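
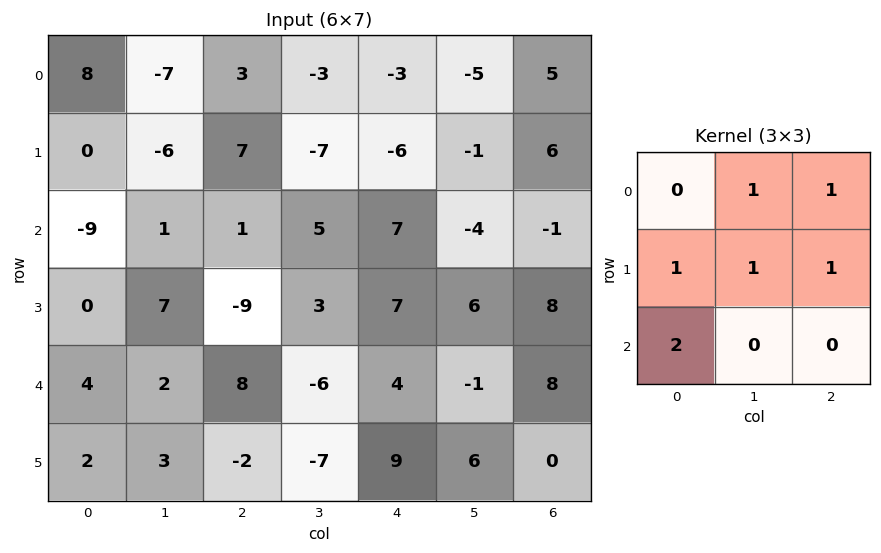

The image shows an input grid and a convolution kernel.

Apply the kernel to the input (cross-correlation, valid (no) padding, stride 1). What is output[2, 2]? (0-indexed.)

29

The receptive field on the input at this output position is [1 5 7 / -9 3 7 / 8 -6 4]. Elementwise product with the kernel and sum: 5·1 + 7·1 + -9·1 + 3·1 + 7·1 + 8·2.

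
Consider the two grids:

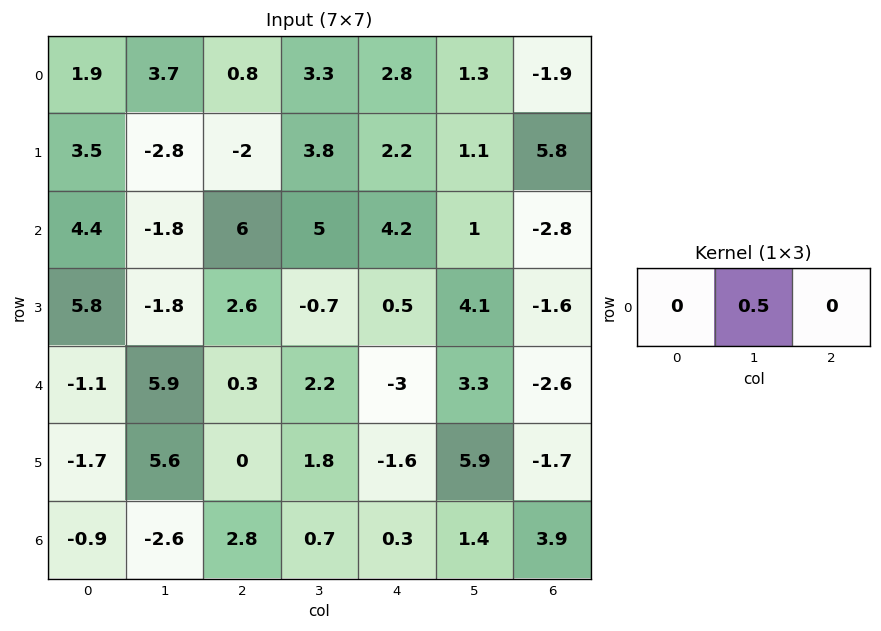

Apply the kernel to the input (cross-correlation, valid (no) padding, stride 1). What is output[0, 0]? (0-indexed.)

The receptive field on the input at this output position is [1.9 3.7 0.8]. Elementwise product with the kernel and sum: 3.7·0.5.

1.85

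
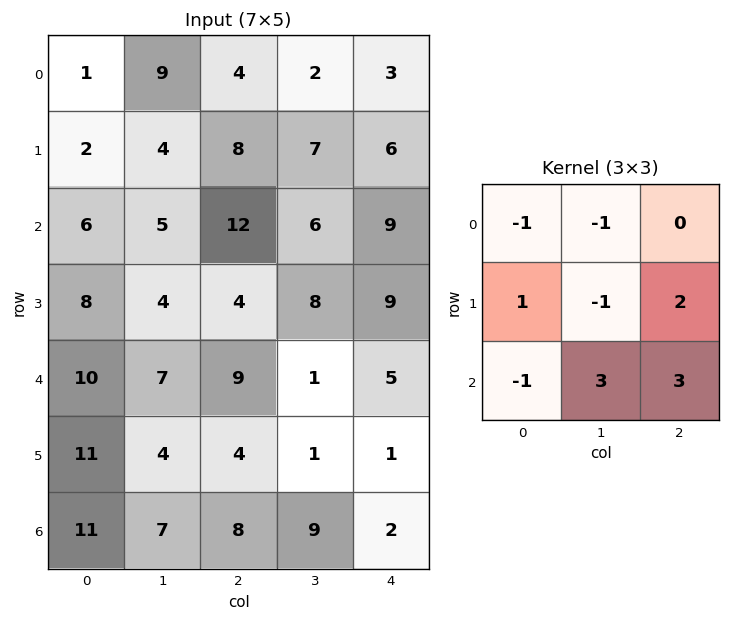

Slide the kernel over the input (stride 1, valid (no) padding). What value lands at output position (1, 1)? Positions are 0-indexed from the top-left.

The receptive field on the input at this output position is [4 8 7 / 5 12 6 / 4 4 8]. Elementwise product with the kernel and sum: 4·-1 + 8·-1 + 5·1 + 12·-1 + 6·2 + 4·-1 + 4·3 + 8·3.

25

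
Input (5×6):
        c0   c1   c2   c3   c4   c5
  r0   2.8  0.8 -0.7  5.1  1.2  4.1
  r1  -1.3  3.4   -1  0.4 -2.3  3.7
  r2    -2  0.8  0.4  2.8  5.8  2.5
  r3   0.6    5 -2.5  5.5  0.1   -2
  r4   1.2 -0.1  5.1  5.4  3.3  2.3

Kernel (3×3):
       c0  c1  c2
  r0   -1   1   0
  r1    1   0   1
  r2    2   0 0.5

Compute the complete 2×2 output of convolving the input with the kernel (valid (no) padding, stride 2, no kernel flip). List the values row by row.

Output[0,0]: The receptive field on the input at this output position is [2.8 0.8 -0.7 / -1.3 3.4 -1 / -2 0.8 0.4]. Elementwise product with the kernel and sum: 2.8·-1 + 0.8·1 + -1.3·1 + -1·1 + -2·2 + 0.4·0.5.

-8.1 6.2
5.85 11.85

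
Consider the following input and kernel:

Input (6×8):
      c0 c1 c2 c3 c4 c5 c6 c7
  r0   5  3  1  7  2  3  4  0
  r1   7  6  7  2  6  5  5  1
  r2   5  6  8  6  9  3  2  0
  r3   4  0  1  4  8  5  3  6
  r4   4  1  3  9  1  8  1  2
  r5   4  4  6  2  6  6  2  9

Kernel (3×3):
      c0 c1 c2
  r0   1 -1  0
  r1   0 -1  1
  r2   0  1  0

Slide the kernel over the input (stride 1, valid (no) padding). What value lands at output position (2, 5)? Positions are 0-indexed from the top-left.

5

The receptive field on the input at this output position is [3 2 0 / 5 3 6 / 8 1 2]. Elementwise product with the kernel and sum: 3·1 + 2·-1 + 3·-1 + 6·1 + 1·1.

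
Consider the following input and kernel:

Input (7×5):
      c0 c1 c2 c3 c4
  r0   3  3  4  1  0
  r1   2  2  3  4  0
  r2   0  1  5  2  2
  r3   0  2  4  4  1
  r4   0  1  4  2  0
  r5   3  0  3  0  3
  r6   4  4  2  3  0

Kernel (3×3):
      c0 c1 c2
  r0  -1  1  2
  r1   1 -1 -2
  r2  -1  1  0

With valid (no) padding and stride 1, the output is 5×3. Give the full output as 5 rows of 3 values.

Output[0,0]: The receptive field on the input at this output position is [3 3 4 / 2 2 3 / 0 1 5]. Elementwise product with the kernel and sum: 3·-1 + 3·1 + 4·2 + 2·1 + 2·-1 + 3·-2 + 0·-1 + 1·1.

3 -2 -7
-3 3 0
2 1 -3
-2 6 1
6 2 -4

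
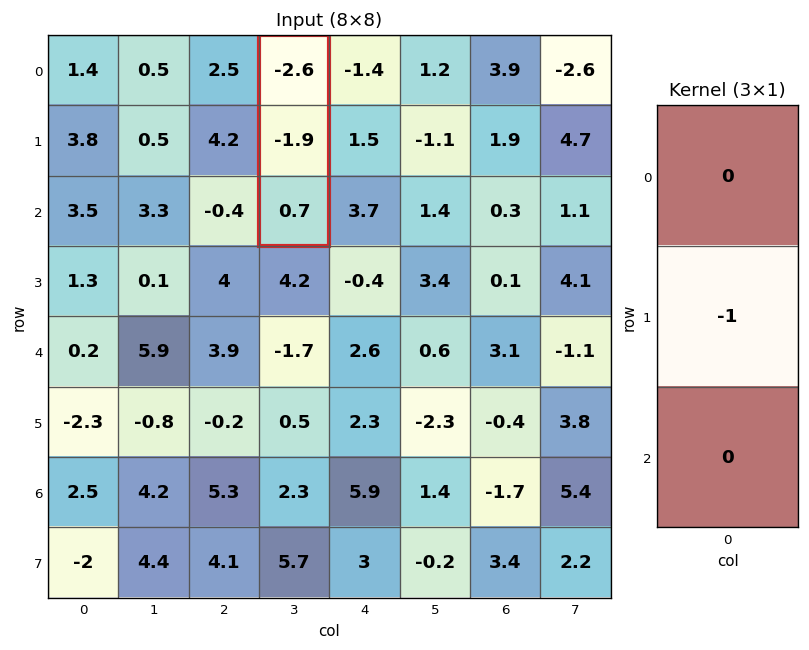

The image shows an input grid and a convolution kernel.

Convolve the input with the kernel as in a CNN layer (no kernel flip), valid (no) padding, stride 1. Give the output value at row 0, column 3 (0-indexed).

1.9

The receptive field on the input at this output position is [-2.6 / -1.9 / 0.7]. Elementwise product with the kernel and sum: -1.9·-1.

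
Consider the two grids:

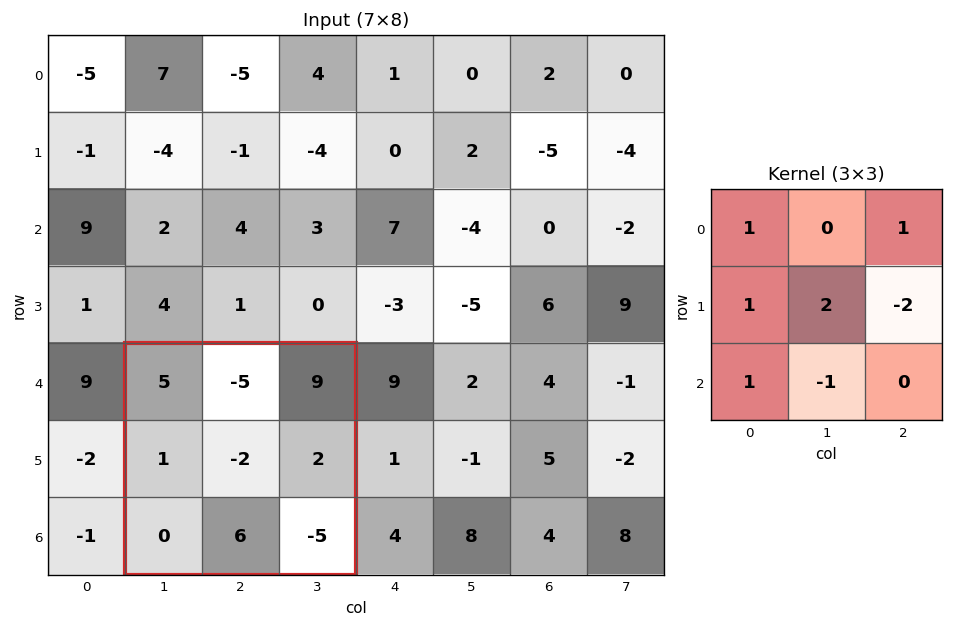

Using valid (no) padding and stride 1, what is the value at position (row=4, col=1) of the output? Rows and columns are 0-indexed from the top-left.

1

The receptive field on the input at this output position is [5 -5 9 / 1 -2 2 / 0 6 -5]. Elementwise product with the kernel and sum: 5·1 + 9·1 + 1·1 + -2·2 + 2·-2 + 0·1 + 6·-1.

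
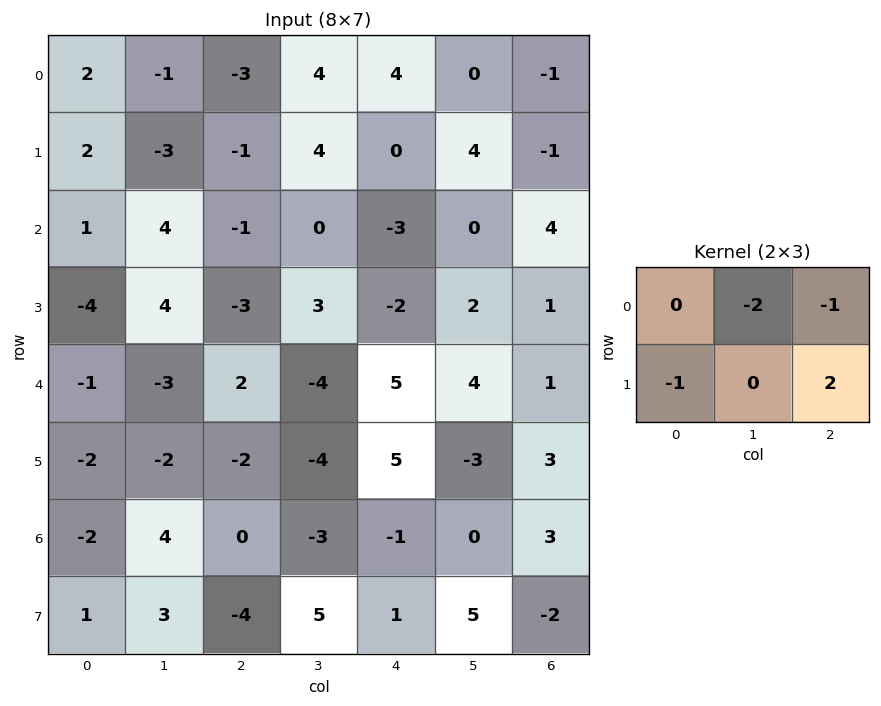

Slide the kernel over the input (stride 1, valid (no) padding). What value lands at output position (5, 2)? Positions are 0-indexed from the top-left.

1

The receptive field on the input at this output position is [-2 -4 5 / 0 -3 -1]. Elementwise product with the kernel and sum: -4·-2 + 5·-1 + 0·-1 + -1·2.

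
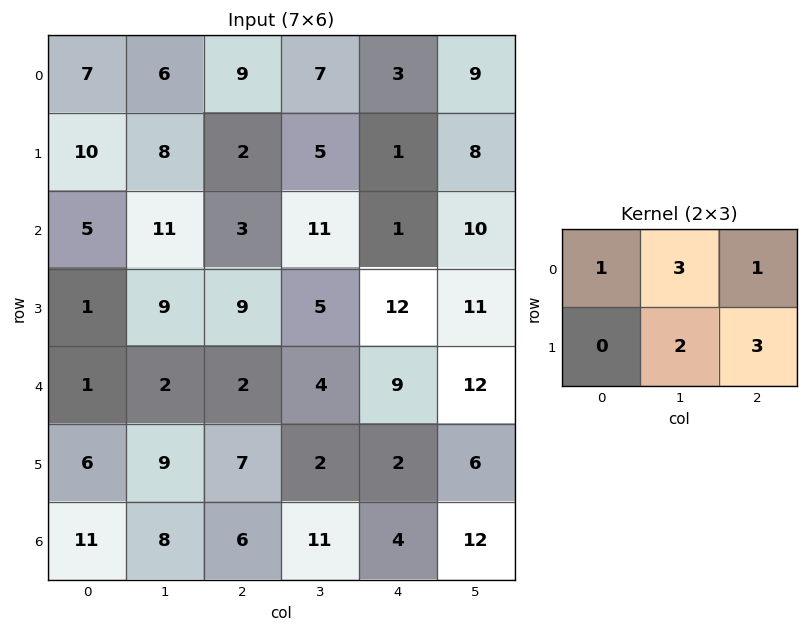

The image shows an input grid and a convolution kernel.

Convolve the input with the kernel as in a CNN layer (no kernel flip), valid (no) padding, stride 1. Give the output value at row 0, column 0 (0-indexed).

56

The receptive field on the input at this output position is [7 6 9 / 10 8 2]. Elementwise product with the kernel and sum: 7·1 + 6·3 + 9·1 + 8·2 + 2·3.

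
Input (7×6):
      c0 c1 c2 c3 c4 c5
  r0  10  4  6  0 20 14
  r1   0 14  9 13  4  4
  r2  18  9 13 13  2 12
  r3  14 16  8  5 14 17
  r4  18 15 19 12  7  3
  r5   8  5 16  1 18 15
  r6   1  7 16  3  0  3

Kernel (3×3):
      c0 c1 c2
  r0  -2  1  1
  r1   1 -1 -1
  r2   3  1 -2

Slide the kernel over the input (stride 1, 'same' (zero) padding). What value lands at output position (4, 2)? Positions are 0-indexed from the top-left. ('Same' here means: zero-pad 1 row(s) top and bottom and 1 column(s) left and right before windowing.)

-6

The receptive field on the zero-padded input at this output position is [16 8 5 / 15 19 12 / 5 16 1]. Elementwise product with the kernel and sum: 16·-2 + 8·1 + 5·1 + 15·1 + 19·-1 + 12·-1 + 5·3 + 16·1 + 1·-2.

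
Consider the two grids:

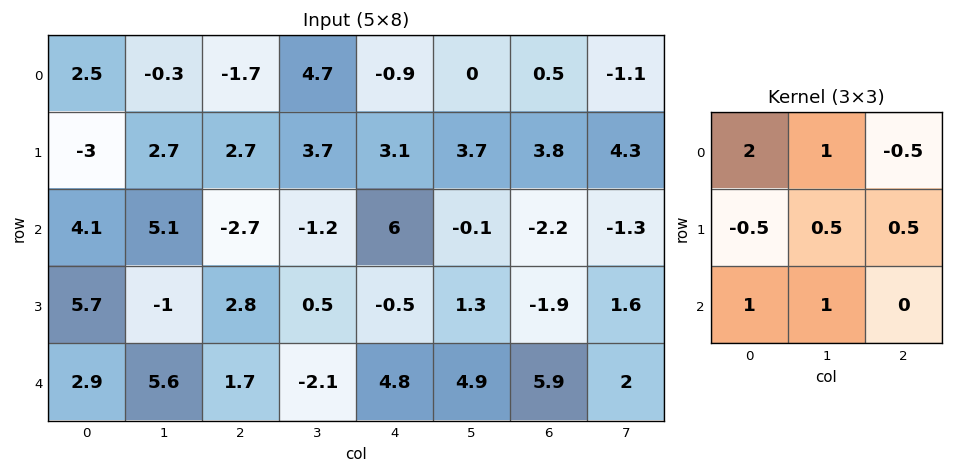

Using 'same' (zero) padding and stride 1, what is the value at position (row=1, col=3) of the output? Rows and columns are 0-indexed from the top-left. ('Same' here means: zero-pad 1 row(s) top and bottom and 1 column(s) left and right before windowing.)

The receptive field on the zero-padded input at this output position is [-1.7 4.7 -0.9 / 2.7 3.7 3.1 / -2.7 -1.2 6]. Elementwise product with the kernel and sum: -1.7·2 + 4.7·1 + -0.9·-0.5 + 2.7·-0.5 + 3.7·0.5 + 3.1·0.5 + -2.7·1 + -1.2·1.

-0.1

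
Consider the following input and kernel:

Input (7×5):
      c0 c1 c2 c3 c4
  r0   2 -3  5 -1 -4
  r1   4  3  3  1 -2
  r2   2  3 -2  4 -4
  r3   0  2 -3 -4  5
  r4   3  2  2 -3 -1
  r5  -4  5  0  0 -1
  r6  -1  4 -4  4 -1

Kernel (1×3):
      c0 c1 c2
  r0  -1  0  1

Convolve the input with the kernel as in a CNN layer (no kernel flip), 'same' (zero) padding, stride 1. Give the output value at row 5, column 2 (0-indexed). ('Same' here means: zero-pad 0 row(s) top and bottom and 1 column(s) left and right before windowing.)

-5

The receptive field on the zero-padded input at this output position is [5 0 0]. Elementwise product with the kernel and sum: 5·-1 + 0·1.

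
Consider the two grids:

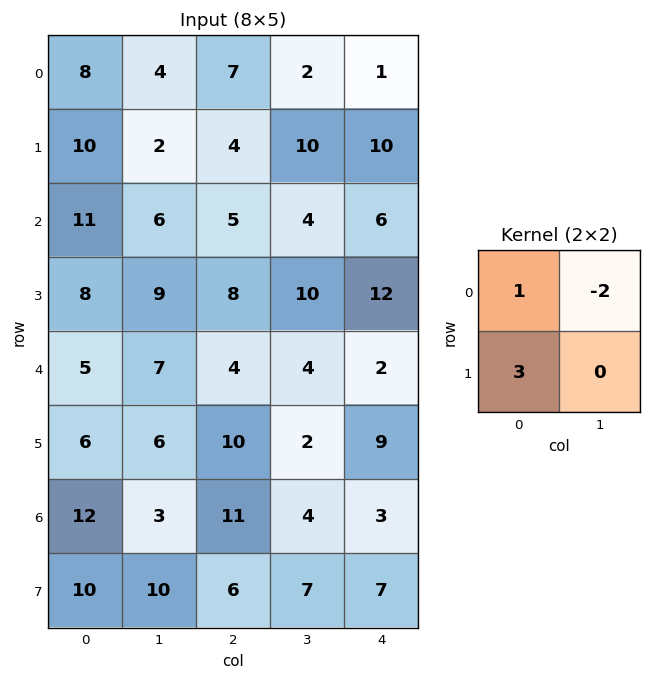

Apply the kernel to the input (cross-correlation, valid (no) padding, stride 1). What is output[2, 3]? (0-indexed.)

22

The receptive field on the input at this output position is [4 6 / 10 12]. Elementwise product with the kernel and sum: 4·1 + 6·-2 + 10·3.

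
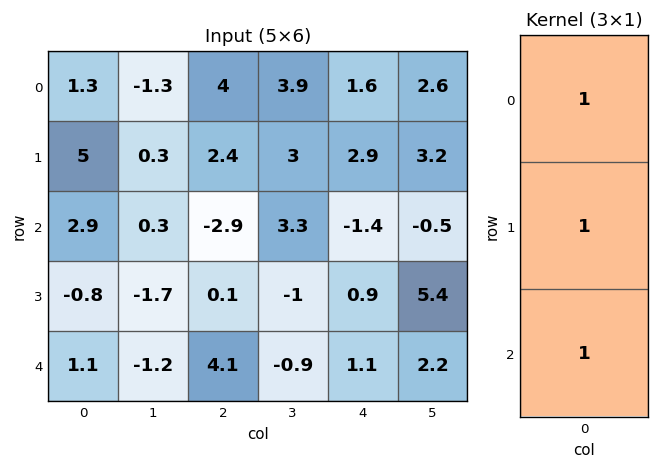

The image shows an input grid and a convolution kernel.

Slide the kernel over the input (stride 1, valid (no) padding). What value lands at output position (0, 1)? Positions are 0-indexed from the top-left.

The receptive field on the input at this output position is [-1.3 / 0.3 / 0.3]. Elementwise product with the kernel and sum: -1.3·1 + 0.3·1 + 0.3·1.

-0.7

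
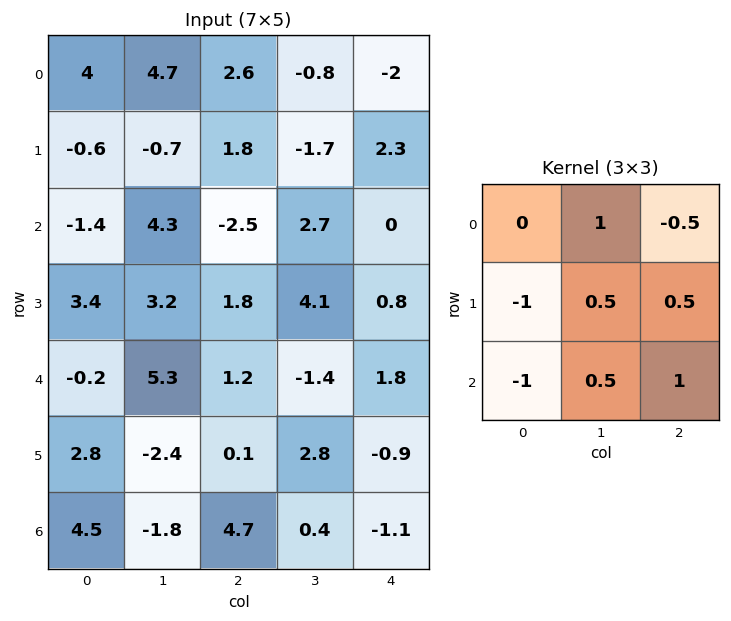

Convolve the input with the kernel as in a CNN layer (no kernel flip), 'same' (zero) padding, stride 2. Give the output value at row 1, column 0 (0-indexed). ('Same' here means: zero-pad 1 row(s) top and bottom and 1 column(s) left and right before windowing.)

6.1

The receptive field on the zero-padded input at this output position is [0 -0.6 -0.7 / 0 -1.4 4.3 / 0 3.4 3.2]. Elementwise product with the kernel and sum: -0.6·1 + -0.7·-0.5 + 0·-1 + -1.4·0.5 + 4.3·0.5 + 0·-1 + 3.4·0.5 + 3.2·1.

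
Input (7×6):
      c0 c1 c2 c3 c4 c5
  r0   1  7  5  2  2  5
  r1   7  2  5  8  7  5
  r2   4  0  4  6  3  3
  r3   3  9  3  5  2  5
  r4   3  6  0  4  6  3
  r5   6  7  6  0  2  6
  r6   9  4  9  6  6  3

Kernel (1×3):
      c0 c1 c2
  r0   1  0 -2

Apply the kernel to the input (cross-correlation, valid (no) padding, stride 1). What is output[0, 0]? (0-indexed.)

-9

The receptive field on the input at this output position is [1 7 5]. Elementwise product with the kernel and sum: 1·1 + 5·-2.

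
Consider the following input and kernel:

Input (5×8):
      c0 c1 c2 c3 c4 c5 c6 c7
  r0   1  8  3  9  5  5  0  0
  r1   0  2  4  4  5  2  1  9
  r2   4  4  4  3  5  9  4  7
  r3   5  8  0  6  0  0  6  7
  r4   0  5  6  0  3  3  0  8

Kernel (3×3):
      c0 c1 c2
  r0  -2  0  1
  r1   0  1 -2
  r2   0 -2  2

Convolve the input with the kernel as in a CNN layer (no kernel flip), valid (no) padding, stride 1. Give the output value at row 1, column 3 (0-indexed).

-19

The receptive field on the input at this output position is [4 5 2 / 3 5 9 / 6 0 0]. Elementwise product with the kernel and sum: 4·-2 + 2·1 + 5·1 + 9·-2 + 0·-2 + 0·2.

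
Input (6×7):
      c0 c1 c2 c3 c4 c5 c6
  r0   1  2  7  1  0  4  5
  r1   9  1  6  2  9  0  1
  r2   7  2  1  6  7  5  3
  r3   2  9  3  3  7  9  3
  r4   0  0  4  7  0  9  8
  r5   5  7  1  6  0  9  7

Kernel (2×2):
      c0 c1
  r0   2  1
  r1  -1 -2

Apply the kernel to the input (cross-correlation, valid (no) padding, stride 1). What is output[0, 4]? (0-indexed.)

The receptive field on the input at this output position is [0 4 / 9 0]. Elementwise product with the kernel and sum: 0·2 + 4·1 + 9·-1 + 0·-2.

-5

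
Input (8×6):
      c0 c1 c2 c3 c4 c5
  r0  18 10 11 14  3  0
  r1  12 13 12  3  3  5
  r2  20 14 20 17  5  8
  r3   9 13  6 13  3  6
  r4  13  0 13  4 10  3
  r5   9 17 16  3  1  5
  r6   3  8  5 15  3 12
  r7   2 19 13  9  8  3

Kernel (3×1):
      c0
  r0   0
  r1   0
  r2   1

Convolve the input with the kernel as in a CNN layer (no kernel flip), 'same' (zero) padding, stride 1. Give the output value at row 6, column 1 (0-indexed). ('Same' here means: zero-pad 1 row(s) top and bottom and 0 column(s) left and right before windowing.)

The receptive field on the zero-padded input at this output position is [17 / 8 / 19]. Elementwise product with the kernel and sum: 19·1.

19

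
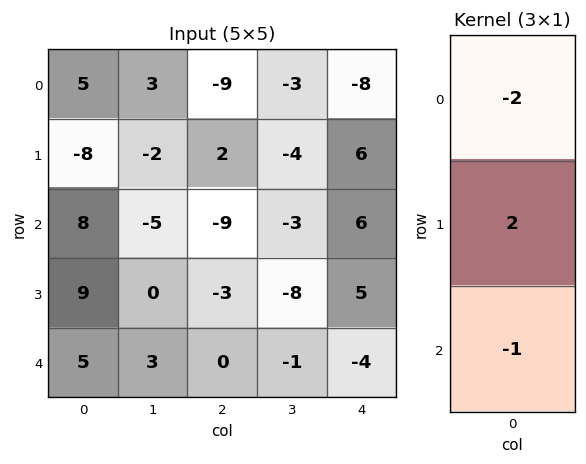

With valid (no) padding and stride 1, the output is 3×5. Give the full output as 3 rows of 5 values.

-34 -5 31 1 22
23 -6 -19 10 -5
-3 7 12 -9 2

Output[0,0]: The receptive field on the input at this output position is [5 / -8 / 8]. Elementwise product with the kernel and sum: 5·-2 + -8·2 + 8·-1.
Output[0,1]: The receptive field on the input at this output position is [3 / -2 / -5]. Elementwise product with the kernel and sum: 3·-2 + -2·2 + -5·-1.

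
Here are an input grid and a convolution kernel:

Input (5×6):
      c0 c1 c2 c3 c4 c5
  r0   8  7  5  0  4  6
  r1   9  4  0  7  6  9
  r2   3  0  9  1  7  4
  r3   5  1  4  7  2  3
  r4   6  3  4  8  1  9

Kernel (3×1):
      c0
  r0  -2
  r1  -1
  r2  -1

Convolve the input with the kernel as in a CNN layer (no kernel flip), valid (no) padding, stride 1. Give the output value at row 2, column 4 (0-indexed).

-17

The receptive field on the input at this output position is [7 / 2 / 1]. Elementwise product with the kernel and sum: 7·-2 + 2·-1 + 1·-1.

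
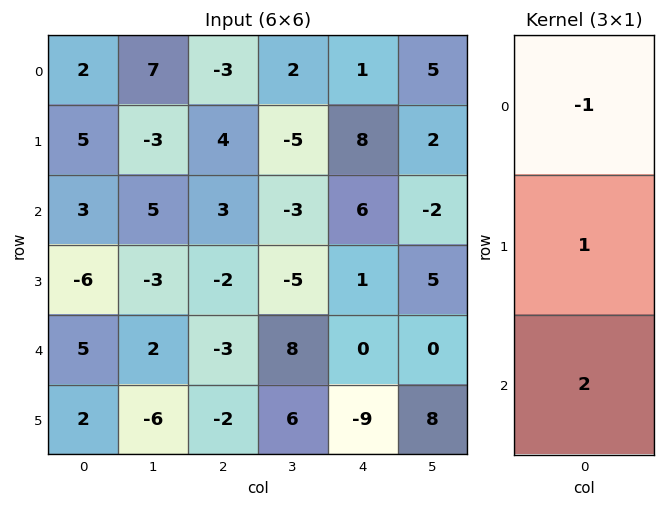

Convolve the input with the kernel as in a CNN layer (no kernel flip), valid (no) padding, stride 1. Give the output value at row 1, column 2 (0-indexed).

-5

The receptive field on the input at this output position is [4 / 3 / -2]. Elementwise product with the kernel and sum: 4·-1 + 3·1 + -2·2.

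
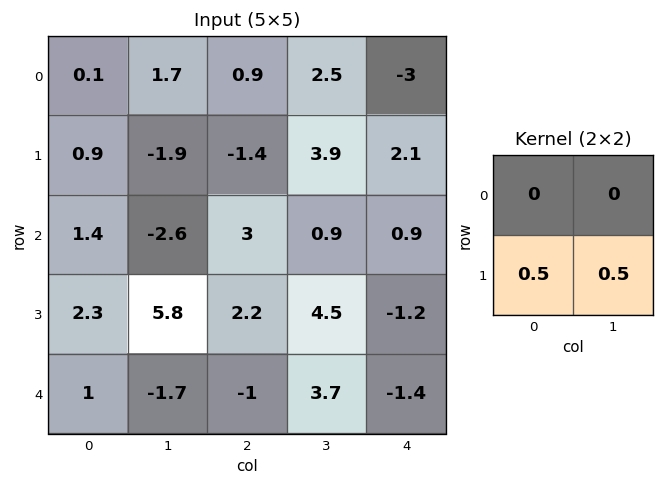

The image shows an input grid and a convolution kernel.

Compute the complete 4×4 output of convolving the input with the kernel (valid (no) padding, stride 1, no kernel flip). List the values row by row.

-0.5 -1.65 1.25 3
-0.6 0.2 1.95 0.9
4.05 4 3.35 1.65
-0.35 -1.35 1.35 1.15

Output[0,0]: The receptive field on the input at this output position is [0.1 1.7 / 0.9 -1.9]. Elementwise product with the kernel and sum: 0.9·0.5 + -1.9·0.5.
Output[0,1]: The receptive field on the input at this output position is [1.7 0.9 / -1.9 -1.4]. Elementwise product with the kernel and sum: -1.9·0.5 + -1.4·0.5.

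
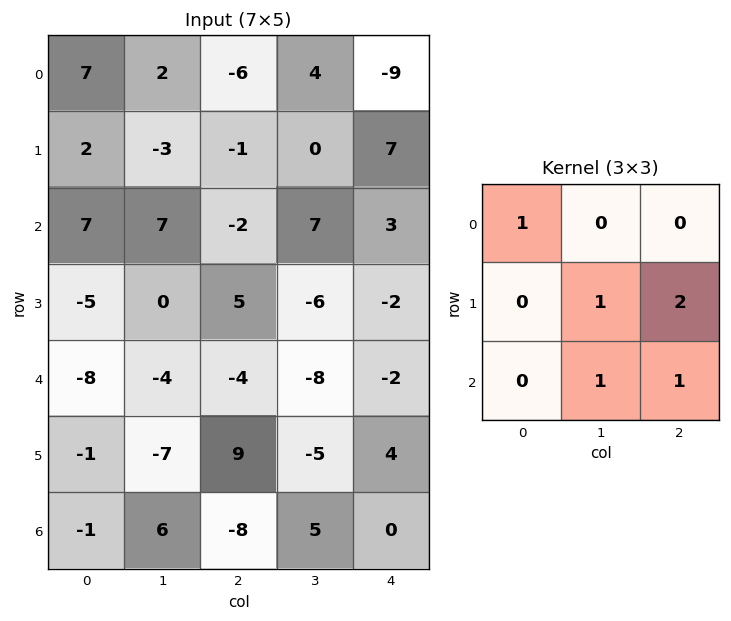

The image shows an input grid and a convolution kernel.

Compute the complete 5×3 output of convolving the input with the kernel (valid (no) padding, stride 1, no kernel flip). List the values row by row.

Output[0,0]: The receptive field on the input at this output position is [7 2 -6 / 2 -3 -1 / 7 7 -2]. Elementwise product with the kernel and sum: 7·1 + -3·1 + -1·2 + 7·1 + -2·1.
Output[0,1]: The receptive field on the input at this output position is [2 -6 4 / -3 -1 0 / 7 -2 7]. Elementwise product with the kernel and sum: 2·1 + -1·1 + 0·2 + -2·1 + 7·1.

7 6 18
10 8 4
9 -12 -22
-15 -16 -8
1 -8 4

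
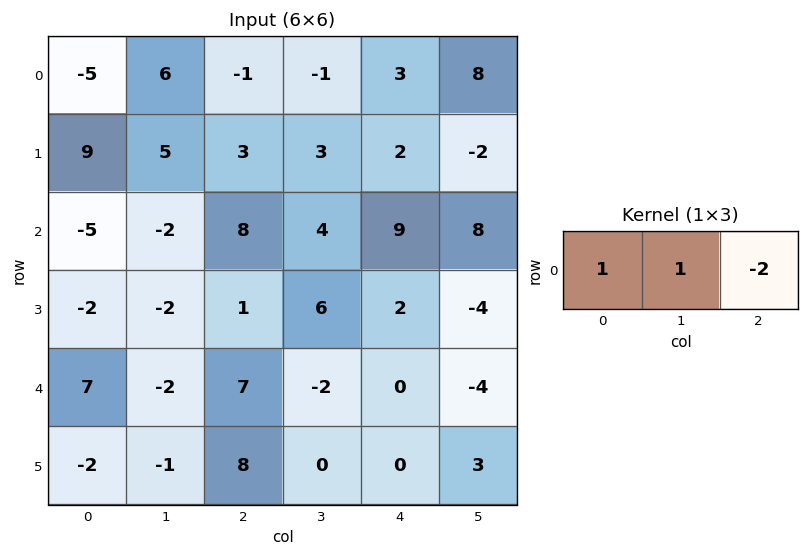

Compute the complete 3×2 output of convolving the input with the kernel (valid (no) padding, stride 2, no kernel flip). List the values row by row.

3 -8
-23 -6
-9 5

Output[0,0]: The receptive field on the input at this output position is [-5 6 -1]. Elementwise product with the kernel and sum: -5·1 + 6·1 + -1·-2.
Output[0,1]: The receptive field on the input at this output position is [-1 -1 3]. Elementwise product with the kernel and sum: -1·1 + -1·1 + 3·-2.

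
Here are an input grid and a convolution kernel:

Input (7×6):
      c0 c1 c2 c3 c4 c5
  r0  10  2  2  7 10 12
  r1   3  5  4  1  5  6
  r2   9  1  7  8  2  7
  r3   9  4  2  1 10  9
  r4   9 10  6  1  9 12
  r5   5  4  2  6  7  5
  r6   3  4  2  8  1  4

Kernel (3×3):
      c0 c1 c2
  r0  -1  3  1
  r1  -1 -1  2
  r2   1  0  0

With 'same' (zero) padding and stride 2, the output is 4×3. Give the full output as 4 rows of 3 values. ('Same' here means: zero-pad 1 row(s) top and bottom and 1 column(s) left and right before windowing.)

Output[0,0]: The receptive field on the zero-padded input at this output position is [0 0 0 / 0 10 2 / 0 3 5]. Elementwise product with the kernel and sum: 0·-1 + 0·3 + 0·1 + 0·-1 + 10·-1 + 2·2 + 0·1.
Output[0,1]: The receptive field on the zero-padded input at this output position is [0 0 0 / 2 2 7 / 5 4 1]. Elementwise product with the kernel and sum: 0·-1 + 0·3 + 0·1 + 2·-1 + 2·-1 + 7·2 + 5·1.

-6 15 8
7 20 25
42 -7 58
24 18 19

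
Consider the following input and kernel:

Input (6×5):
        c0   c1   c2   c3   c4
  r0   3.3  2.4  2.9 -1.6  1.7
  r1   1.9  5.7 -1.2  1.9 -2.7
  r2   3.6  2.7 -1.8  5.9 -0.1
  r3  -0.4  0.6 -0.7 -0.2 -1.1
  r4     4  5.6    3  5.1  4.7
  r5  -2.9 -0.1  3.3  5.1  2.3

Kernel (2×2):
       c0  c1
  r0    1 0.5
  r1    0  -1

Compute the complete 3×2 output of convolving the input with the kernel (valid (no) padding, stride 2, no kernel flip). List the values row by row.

Output[0,0]: The receptive field on the input at this output position is [3.3 2.4 / 1.9 5.7]. Elementwise product with the kernel and sum: 3.3·1 + 2.4·0.5 + 5.7·-1.

-1.2 0.2
4.35 1.35
6.9 0.45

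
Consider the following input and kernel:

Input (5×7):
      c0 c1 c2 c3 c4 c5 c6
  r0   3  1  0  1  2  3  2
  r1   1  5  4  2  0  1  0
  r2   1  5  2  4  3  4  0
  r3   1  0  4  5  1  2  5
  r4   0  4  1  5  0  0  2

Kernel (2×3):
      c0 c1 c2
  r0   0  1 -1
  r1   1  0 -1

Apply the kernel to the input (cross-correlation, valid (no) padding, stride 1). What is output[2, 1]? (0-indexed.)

The receptive field on the input at this output position is [5 2 4 / 0 4 5]. Elementwise product with the kernel and sum: 2·1 + 4·-1 + 0·1 + 5·-1.

-7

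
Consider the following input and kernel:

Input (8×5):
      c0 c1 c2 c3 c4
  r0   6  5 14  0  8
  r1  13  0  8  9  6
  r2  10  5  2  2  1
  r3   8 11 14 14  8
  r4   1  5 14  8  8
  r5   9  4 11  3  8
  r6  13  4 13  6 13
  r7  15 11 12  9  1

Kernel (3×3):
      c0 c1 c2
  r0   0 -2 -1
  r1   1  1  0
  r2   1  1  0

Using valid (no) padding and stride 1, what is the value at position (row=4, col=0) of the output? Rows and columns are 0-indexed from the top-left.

The receptive field on the input at this output position is [1 5 14 / 9 4 11 / 13 4 13]. Elementwise product with the kernel and sum: 5·-2 + 14·-1 + 9·1 + 4·1 + 13·1 + 4·1.

6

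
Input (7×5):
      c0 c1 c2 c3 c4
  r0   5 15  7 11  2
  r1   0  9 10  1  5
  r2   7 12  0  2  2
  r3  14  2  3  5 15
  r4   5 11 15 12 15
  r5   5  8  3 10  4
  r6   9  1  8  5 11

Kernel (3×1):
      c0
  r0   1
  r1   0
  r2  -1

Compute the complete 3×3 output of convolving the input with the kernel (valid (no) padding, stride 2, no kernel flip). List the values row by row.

Output[0,0]: The receptive field on the input at this output position is [5 / 0 / 7]. Elementwise product with the kernel and sum: 5·1 + 7·-1.

-2 7 0
2 -15 -13
-4 7 4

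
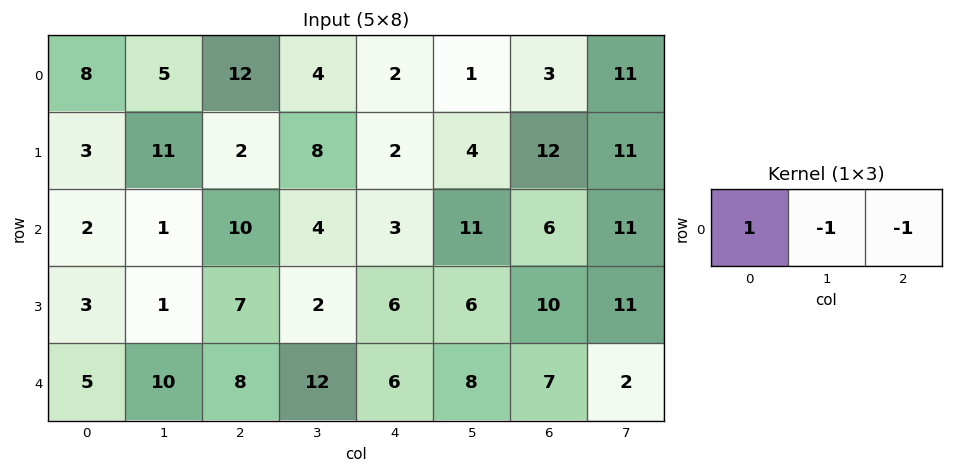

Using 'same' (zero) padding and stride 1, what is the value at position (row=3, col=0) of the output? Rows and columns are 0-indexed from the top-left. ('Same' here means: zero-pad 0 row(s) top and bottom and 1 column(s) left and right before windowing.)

The receptive field on the zero-padded input at this output position is [0 3 1]. Elementwise product with the kernel and sum: 0·1 + 3·-1 + 1·-1.

-4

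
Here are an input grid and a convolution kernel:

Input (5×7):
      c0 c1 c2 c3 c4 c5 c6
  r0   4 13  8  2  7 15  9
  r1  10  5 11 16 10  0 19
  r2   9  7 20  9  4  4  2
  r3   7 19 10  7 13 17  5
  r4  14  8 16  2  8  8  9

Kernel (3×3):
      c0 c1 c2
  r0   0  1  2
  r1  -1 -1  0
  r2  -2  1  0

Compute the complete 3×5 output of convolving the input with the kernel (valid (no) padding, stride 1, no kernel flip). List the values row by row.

3 2 -42 -3 19
16 -12 -6 -4 21
1 9 -30 -4 -30

Output[0,0]: The receptive field on the input at this output position is [4 13 8 / 10 5 11 / 9 7 20]. Elementwise product with the kernel and sum: 13·1 + 8·2 + 10·-1 + 5·-1 + 9·-2 + 7·1.
Output[0,1]: The receptive field on the input at this output position is [13 8 2 / 5 11 16 / 7 20 9]. Elementwise product with the kernel and sum: 8·1 + 2·2 + 5·-1 + 11·-1 + 7·-2 + 20·1.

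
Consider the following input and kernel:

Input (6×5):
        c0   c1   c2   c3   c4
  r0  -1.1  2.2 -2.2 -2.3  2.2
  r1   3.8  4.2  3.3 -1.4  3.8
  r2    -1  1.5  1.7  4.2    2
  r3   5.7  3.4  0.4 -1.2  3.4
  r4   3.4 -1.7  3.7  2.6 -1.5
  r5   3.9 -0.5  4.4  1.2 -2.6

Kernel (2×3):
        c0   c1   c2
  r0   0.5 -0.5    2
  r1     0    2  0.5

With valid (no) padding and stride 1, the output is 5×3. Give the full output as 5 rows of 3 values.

4 3.5 3.55
10.25 3.15 19.35
9.15 8.5 2.05
0.4 7.8 12.05
11.15 11.9 -1.35

Output[0,0]: The receptive field on the input at this output position is [-1.1 2.2 -2.2 / 3.8 4.2 3.3]. Elementwise product with the kernel and sum: -1.1·0.5 + 2.2·-0.5 + -2.2·2 + 4.2·2 + 3.3·0.5.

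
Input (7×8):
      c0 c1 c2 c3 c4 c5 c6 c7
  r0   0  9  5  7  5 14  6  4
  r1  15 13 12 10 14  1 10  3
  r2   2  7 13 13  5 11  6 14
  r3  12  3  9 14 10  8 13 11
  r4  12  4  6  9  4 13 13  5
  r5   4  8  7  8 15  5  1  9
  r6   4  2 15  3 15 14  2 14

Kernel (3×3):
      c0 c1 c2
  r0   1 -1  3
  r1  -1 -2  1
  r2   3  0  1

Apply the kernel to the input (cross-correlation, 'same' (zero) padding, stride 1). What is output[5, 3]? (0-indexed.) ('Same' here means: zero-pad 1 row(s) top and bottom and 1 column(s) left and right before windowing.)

The receptive field on the zero-padded input at this output position is [6 9 4 / 7 8 15 / 15 3 15]. Elementwise product with the kernel and sum: 6·1 + 9·-1 + 4·3 + 7·-1 + 8·-2 + 15·1 + 15·3 + 15·1.

61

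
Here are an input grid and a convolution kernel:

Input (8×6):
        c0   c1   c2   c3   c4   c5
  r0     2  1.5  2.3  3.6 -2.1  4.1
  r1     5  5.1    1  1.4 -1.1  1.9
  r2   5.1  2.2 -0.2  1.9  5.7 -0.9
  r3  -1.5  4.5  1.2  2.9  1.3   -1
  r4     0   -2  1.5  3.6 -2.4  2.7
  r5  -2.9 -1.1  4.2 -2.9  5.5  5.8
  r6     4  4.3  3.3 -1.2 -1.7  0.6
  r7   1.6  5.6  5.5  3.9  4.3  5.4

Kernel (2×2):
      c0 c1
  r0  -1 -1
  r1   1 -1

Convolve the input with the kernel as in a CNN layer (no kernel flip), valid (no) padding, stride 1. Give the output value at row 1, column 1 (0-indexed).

The receptive field on the input at this output position is [5.1 1 / 2.2 -0.2]. Elementwise product with the kernel and sum: 5.1·-1 + 1·-1 + 2.2·1 + -0.2·-1.

-3.7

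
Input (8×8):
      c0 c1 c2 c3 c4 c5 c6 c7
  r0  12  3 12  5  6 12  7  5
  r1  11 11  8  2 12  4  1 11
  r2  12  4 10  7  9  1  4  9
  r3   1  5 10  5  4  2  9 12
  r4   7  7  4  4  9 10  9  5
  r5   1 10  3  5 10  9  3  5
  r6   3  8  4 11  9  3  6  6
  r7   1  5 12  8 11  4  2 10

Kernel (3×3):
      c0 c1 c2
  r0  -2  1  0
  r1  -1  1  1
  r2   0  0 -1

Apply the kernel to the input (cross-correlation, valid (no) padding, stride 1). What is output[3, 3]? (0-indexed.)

0

The receptive field on the input at this output position is [5 4 2 / 4 9 10 / 5 10 9]. Elementwise product with the kernel and sum: 5·-2 + 4·1 + 4·-1 + 9·1 + 10·1 + 9·-1.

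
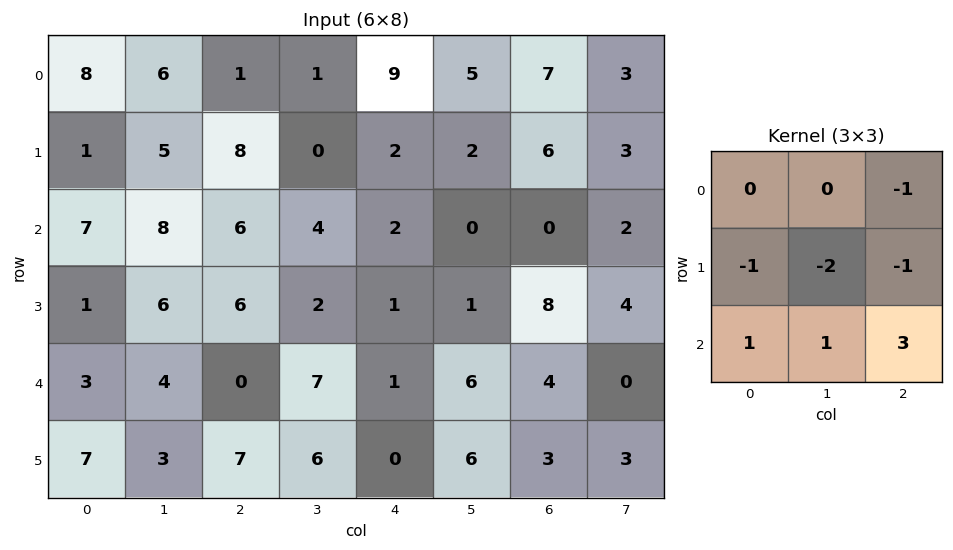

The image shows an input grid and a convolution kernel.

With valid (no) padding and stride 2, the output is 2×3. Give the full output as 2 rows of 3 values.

13 -3 -17
-18 -3 8

Output[0,0]: The receptive field on the input at this output position is [8 6 1 / 1 5 8 / 7 8 6]. Elementwise product with the kernel and sum: 1·-1 + 1·-1 + 5·-2 + 8·-1 + 7·1 + 8·1 + 6·3.
Output[0,1]: The receptive field on the input at this output position is [1 1 9 / 8 0 2 / 6 4 2]. Elementwise product with the kernel and sum: 9·-1 + 8·-1 + 0·-2 + 2·-1 + 6·1 + 4·1 + 2·3.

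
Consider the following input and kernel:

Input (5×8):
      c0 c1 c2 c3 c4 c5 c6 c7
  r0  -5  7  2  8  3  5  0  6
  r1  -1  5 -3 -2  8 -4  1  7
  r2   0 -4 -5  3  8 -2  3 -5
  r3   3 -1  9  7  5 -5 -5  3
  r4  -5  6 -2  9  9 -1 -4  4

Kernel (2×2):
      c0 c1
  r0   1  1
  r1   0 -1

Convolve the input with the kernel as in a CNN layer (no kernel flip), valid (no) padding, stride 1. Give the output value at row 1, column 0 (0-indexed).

8

The receptive field on the input at this output position is [-1 5 / 0 -4]. Elementwise product with the kernel and sum: -1·1 + 5·1 + -4·-1.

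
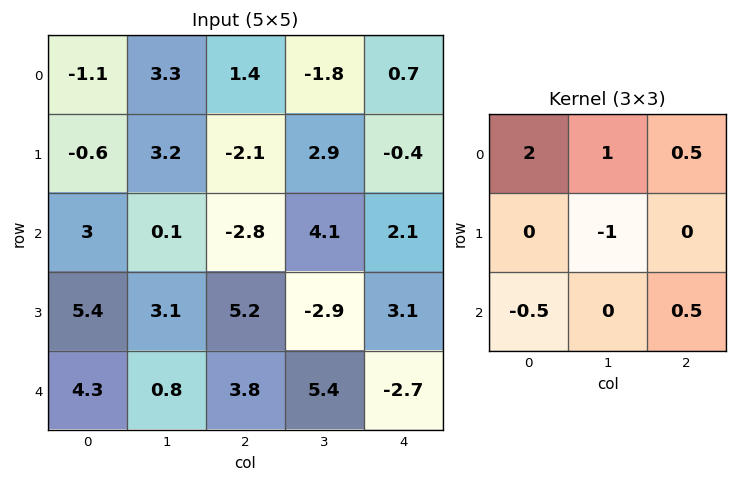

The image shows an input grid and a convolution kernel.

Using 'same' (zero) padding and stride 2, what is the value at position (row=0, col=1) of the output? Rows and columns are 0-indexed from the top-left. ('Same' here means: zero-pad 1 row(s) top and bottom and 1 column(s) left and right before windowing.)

The receptive field on the zero-padded input at this output position is [0 0 0 / 3.3 1.4 -1.8 / 3.2 -2.1 2.9]. Elementwise product with the kernel and sum: 0·2 + 0·1 + 0·0.5 + 1.4·-1 + 3.2·-0.5 + 2.9·0.5.

-1.55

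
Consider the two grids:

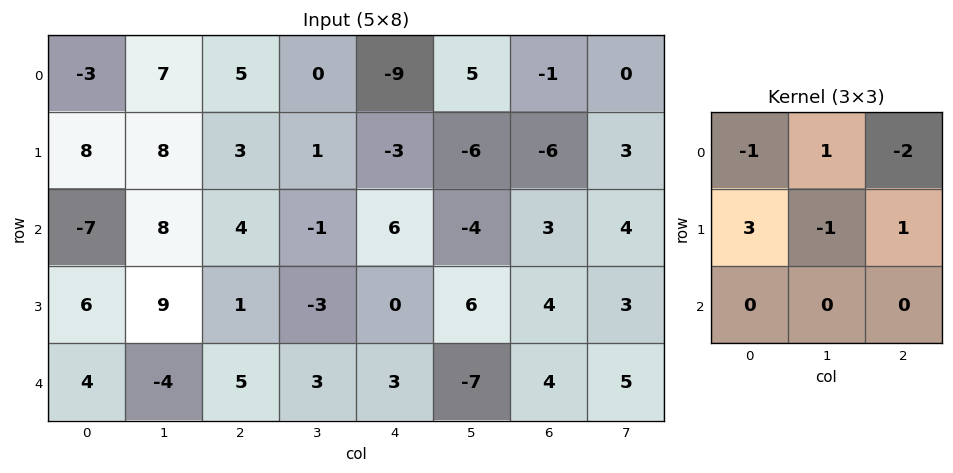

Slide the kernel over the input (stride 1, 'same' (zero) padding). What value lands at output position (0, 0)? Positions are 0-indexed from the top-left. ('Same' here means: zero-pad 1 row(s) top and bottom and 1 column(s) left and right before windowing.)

10

The receptive field on the zero-padded input at this output position is [0 0 0 / 0 -3 7 / 0 8 8]. Elementwise product with the kernel and sum: 0·-1 + 0·1 + 0·-2 + 0·3 + -3·-1 + 7·1.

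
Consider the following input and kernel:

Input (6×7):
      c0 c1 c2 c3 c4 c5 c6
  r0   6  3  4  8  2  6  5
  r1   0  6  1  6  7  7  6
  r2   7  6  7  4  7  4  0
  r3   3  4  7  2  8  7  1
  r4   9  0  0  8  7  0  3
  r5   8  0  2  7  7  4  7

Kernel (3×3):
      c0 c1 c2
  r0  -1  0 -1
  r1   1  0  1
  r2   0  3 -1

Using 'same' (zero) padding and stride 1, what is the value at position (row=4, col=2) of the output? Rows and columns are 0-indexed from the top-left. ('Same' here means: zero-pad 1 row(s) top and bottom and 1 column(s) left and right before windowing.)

1

The receptive field on the zero-padded input at this output position is [4 7 2 / 0 0 8 / 0 2 7]. Elementwise product with the kernel and sum: 4·-1 + 2·-1 + 0·1 + 8·1 + 2·3 + 7·-1.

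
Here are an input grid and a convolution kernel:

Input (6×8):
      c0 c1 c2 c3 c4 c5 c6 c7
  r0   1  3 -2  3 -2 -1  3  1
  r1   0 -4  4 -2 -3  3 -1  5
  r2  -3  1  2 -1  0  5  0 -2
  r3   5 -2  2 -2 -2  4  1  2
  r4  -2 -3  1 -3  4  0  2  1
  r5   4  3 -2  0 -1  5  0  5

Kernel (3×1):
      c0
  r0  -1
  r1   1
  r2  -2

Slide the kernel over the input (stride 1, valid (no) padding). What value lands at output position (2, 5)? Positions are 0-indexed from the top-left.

The receptive field on the input at this output position is [5 / 4 / 0]. Elementwise product with the kernel and sum: 5·-1 + 4·1 + 0·-2.

-1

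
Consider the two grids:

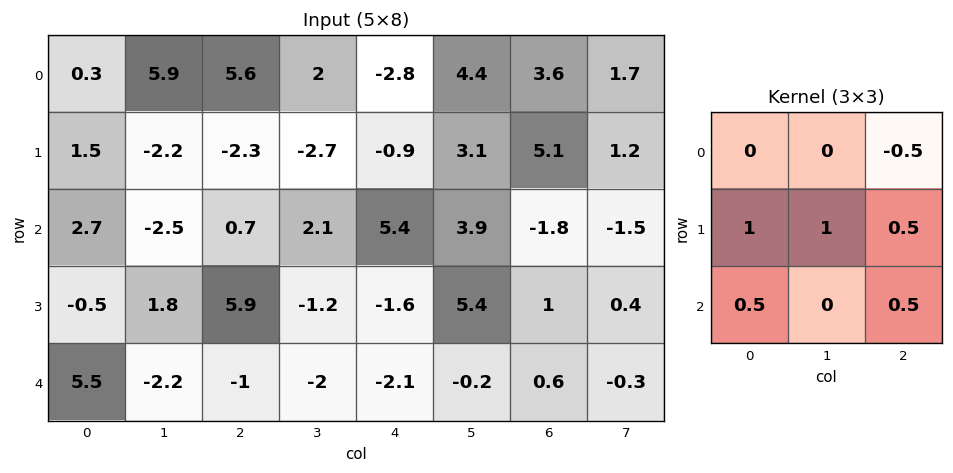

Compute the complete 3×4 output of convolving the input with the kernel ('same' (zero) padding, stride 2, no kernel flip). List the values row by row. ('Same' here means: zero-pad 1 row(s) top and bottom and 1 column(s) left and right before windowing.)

2.15 10.05 1.6 11
3.45 0.9 10 3.65
3.5 -3.6 -6.9 0.05

Output[0,0]: The receptive field on the zero-padded input at this output position is [0 0 0 / 0 0.3 5.9 / 0 1.5 -2.2]. Elementwise product with the kernel and sum: 0·-0.5 + 0·1 + 0.3·1 + 5.9·0.5 + 0·0.5 + -2.2·0.5.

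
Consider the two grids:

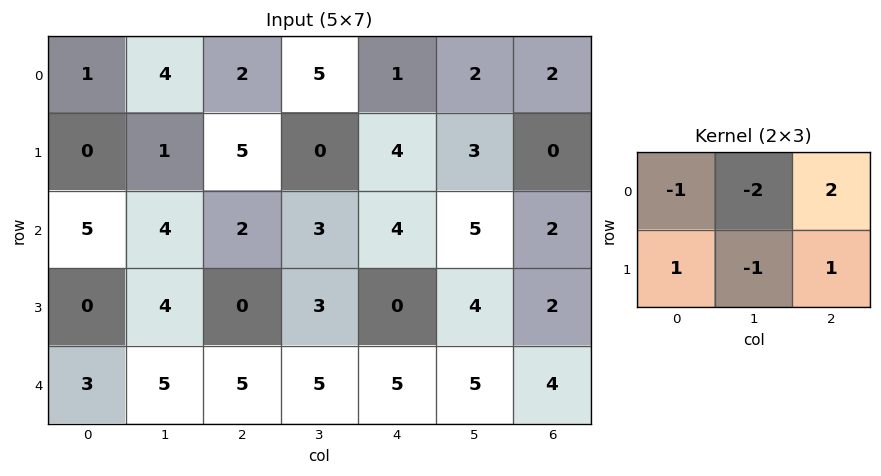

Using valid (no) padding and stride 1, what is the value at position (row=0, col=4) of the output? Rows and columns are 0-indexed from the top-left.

The receptive field on the input at this output position is [1 2 2 / 4 3 0]. Elementwise product with the kernel and sum: 1·-1 + 2·-2 + 2·2 + 4·1 + 3·-1 + 0·1.

0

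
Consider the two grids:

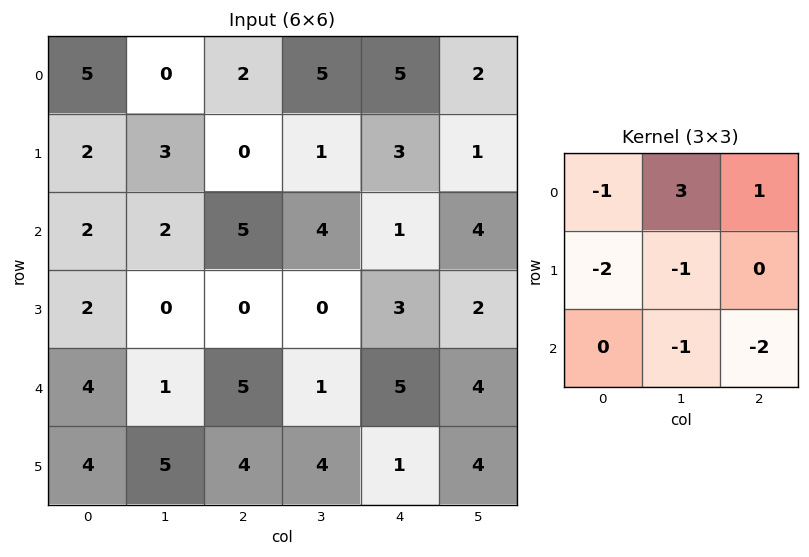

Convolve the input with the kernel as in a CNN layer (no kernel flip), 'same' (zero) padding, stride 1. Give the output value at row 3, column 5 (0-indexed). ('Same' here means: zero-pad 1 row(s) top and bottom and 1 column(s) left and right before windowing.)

The receptive field on the zero-padded input at this output position is [1 4 0 / 3 2 0 / 5 4 0]. Elementwise product with the kernel and sum: 1·-1 + 4·3 + 0·1 + 3·-2 + 2·-1 + 4·-1 + 0·-2.

-1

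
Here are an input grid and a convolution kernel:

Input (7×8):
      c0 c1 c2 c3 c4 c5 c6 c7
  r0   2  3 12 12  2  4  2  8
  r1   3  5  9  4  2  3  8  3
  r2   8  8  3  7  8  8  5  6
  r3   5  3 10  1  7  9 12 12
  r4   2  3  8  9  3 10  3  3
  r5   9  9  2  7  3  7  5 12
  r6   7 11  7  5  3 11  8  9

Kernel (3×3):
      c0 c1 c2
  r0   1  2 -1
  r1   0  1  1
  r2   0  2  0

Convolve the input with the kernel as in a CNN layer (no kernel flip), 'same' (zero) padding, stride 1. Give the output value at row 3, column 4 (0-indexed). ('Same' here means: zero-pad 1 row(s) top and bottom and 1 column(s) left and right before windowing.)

The receptive field on the zero-padded input at this output position is [7 8 8 / 1 7 9 / 9 3 10]. Elementwise product with the kernel and sum: 7·1 + 8·2 + 8·-1 + 7·1 + 9·1 + 3·2.

37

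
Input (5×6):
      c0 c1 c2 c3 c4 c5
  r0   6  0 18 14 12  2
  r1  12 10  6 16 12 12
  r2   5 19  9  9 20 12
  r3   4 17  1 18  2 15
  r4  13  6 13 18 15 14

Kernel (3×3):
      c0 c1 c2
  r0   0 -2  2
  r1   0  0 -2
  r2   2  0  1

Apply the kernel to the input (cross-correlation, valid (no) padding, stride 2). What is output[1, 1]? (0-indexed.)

59

The receptive field on the input at this output position is [9 9 20 / 1 18 2 / 13 18 15]. Elementwise product with the kernel and sum: 9·-2 + 20·2 + 2·-2 + 13·2 + 15·1.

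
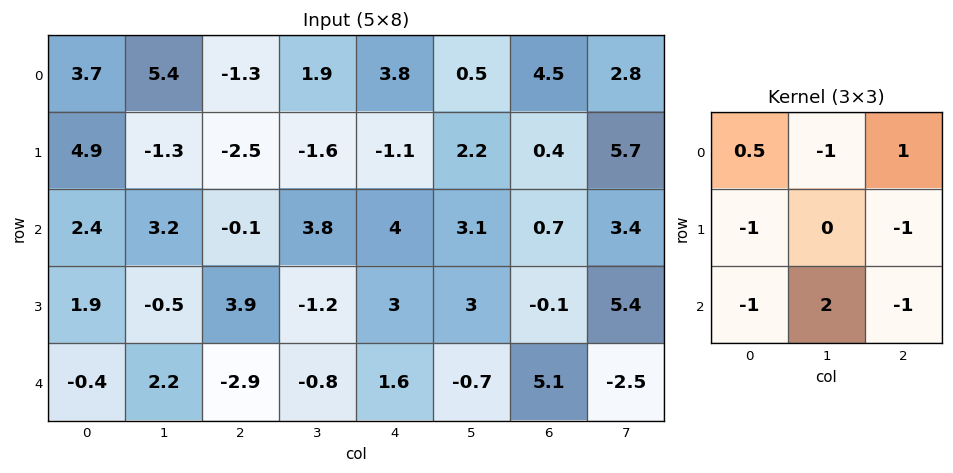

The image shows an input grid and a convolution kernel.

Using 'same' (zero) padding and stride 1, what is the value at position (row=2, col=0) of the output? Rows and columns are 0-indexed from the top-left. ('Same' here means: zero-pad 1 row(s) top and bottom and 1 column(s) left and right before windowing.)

The receptive field on the zero-padded input at this output position is [0 4.9 -1.3 / 0 2.4 3.2 / 0 1.9 -0.5]. Elementwise product with the kernel and sum: 0·0.5 + 4.9·-1 + -1.3·1 + 0·-1 + 3.2·-1 + 0·-1 + 1.9·2 + -0.5·-1.

-5.1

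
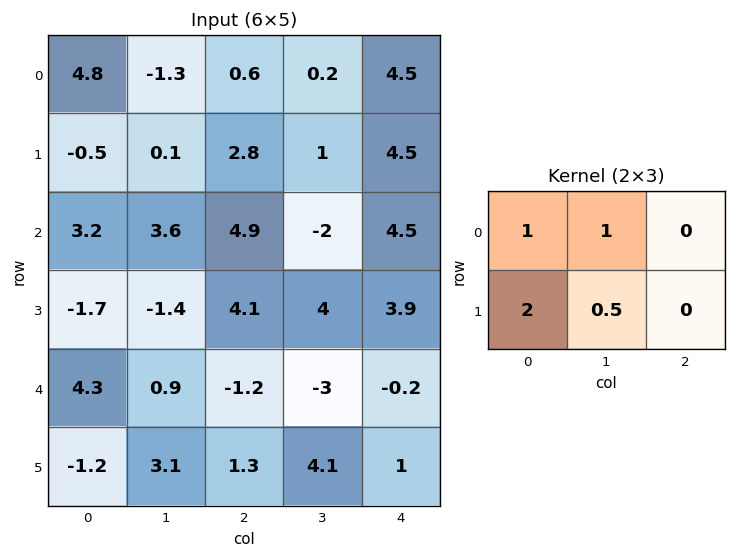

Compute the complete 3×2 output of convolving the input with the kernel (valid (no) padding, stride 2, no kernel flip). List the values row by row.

Output[0,0]: The receptive field on the input at this output position is [4.8 -1.3 0.6 / -0.5 0.1 2.8]. Elementwise product with the kernel and sum: 4.8·1 + -1.3·1 + -0.5·2 + 0.1·0.5.

2.55 6.9
2.7 13.1
4.35 0.45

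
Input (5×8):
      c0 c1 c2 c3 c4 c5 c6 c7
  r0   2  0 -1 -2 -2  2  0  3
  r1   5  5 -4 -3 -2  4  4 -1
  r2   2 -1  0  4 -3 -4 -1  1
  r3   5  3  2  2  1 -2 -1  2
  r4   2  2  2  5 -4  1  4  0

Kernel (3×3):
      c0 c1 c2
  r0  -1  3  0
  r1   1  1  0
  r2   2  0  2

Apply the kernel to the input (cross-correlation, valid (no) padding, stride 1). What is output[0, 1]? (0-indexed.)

The receptive field on the input at this output position is [0 -1 -2 / 5 -4 -3 / -1 0 4]. Elementwise product with the kernel and sum: 0·-1 + -1·3 + 5·1 + -4·1 + -1·2 + 4·2.

4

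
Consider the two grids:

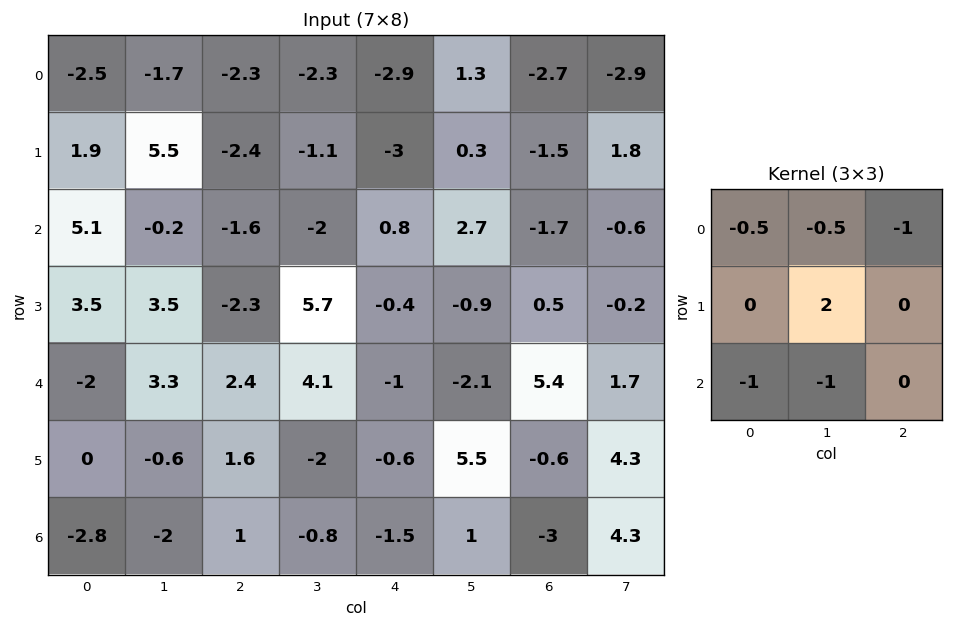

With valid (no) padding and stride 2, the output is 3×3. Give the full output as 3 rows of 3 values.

Output[0,0]: The receptive field on the input at this output position is [-2.5 -1.7 -2.3 / 1.9 5.5 -2.4 / 5.1 -0.2 -1.6]. Elementwise product with the kernel and sum: -2.5·-0.5 + -1.7·-0.5 + -2.3·-1 + 5.5·2 + 5.1·-1 + -0.2·-1.

10.5 6.6 0.6
4.85 5.9 1.25
0.55 -6.45 7.65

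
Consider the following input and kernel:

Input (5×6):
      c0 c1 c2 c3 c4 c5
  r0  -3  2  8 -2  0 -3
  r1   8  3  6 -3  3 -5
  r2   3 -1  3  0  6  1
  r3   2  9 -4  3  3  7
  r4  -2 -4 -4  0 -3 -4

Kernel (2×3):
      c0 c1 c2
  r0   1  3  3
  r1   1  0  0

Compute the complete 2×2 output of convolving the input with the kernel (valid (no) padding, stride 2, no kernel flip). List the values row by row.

Output[0,0]: The receptive field on the input at this output position is [-3 2 8 / 8 3 6]. Elementwise product with the kernel and sum: -3·1 + 2·3 + 8·3 + 8·1.

35 8
11 17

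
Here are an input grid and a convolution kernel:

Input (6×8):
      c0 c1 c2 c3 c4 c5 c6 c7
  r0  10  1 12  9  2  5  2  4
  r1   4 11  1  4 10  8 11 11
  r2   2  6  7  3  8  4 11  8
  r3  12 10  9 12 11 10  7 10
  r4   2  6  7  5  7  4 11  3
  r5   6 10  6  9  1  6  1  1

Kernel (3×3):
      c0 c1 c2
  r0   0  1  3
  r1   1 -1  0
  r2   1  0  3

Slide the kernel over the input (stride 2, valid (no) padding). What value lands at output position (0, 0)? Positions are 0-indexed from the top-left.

The receptive field on the input at this output position is [10 1 12 / 4 11 1 / 2 6 7]. Elementwise product with the kernel and sum: 1·1 + 12·3 + 4·1 + 11·-1 + 2·1 + 7·3.

53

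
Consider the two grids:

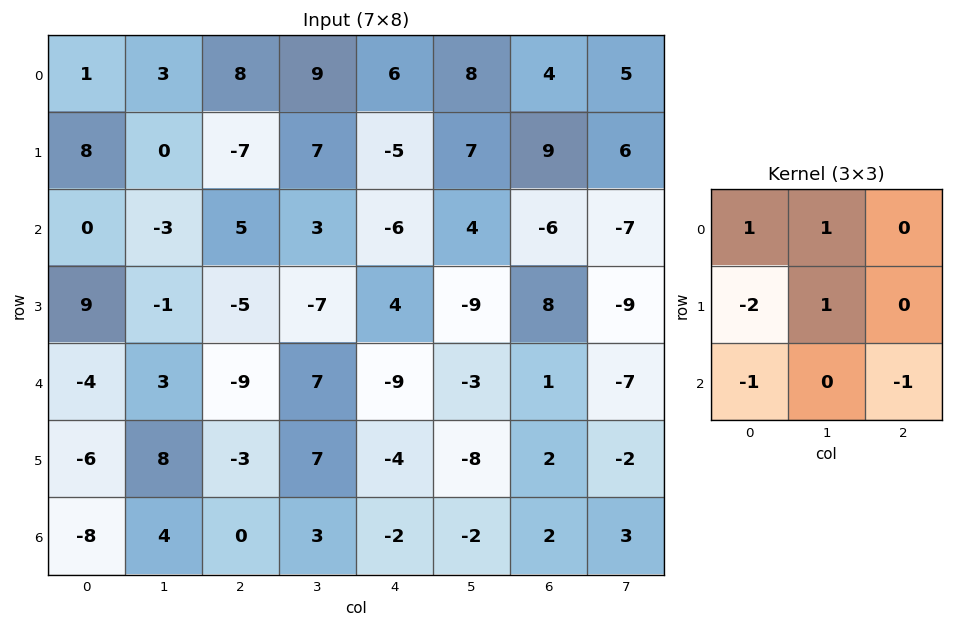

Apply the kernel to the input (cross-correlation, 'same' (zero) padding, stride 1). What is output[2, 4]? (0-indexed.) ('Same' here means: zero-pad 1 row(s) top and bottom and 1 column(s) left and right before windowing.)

6

The receptive field on the zero-padded input at this output position is [7 -5 7 / 3 -6 4 / -7 4 -9]. Elementwise product with the kernel and sum: 7·1 + -5·1 + 3·-2 + -6·1 + -7·-1 + -9·-1.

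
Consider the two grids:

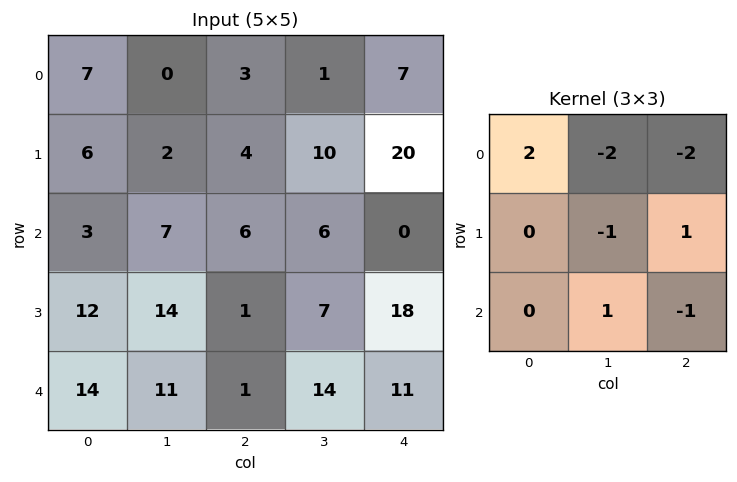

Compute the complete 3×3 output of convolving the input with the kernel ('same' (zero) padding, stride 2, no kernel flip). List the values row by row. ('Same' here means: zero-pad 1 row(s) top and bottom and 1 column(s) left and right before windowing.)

Output[0,0]: The receptive field on the zero-padded input at this output position is [0 0 0 / 0 7 0 / 0 6 2]. Elementwise product with the kernel and sum: 0·2 + 0·-2 + 0·-2 + 7·-1 + 0·1 + 6·1 + 2·-1.

-3 -8 13
-14 -30 -2
-55 25 -33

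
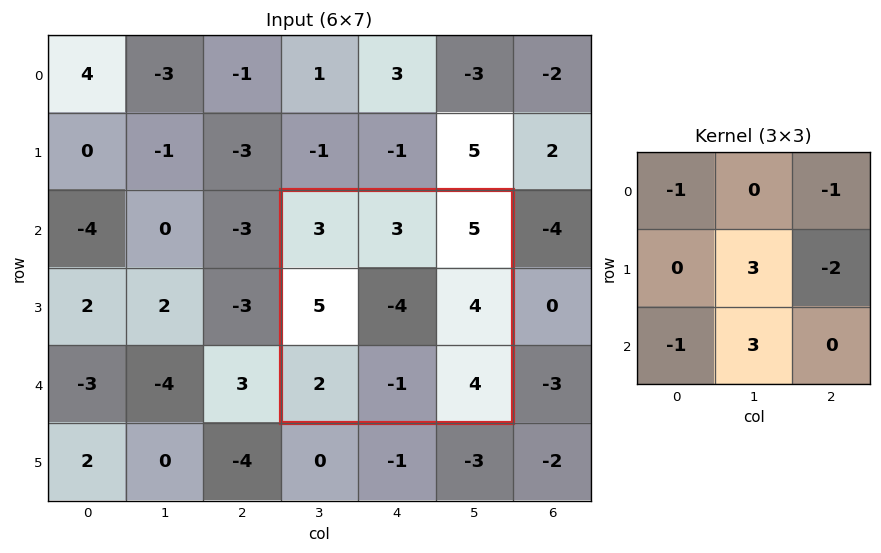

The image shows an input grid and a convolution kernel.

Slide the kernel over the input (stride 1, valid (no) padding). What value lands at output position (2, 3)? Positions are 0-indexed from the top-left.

The receptive field on the input at this output position is [3 3 5 / 5 -4 4 / 2 -1 4]. Elementwise product with the kernel and sum: 3·-1 + 5·-1 + -4·3 + 4·-2 + 2·-1 + -1·3.

-33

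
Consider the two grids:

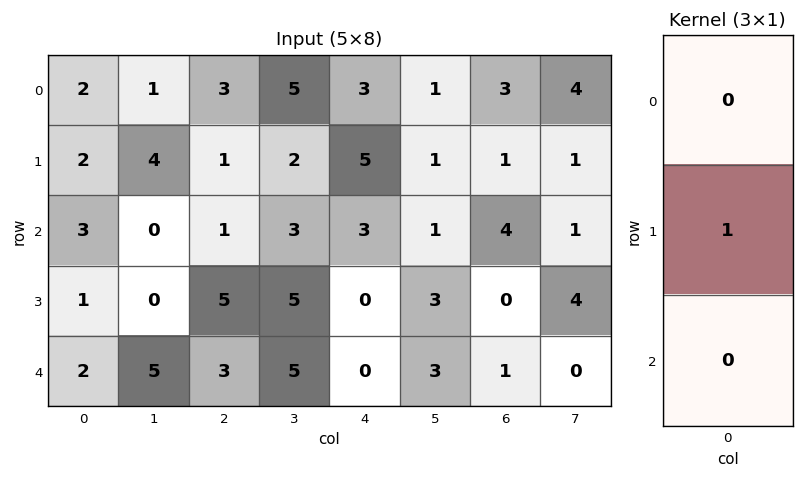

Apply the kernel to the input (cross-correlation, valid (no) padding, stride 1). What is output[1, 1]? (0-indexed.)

The receptive field on the input at this output position is [4 / 0 / 0]. Elementwise product with the kernel and sum: 0·1.

0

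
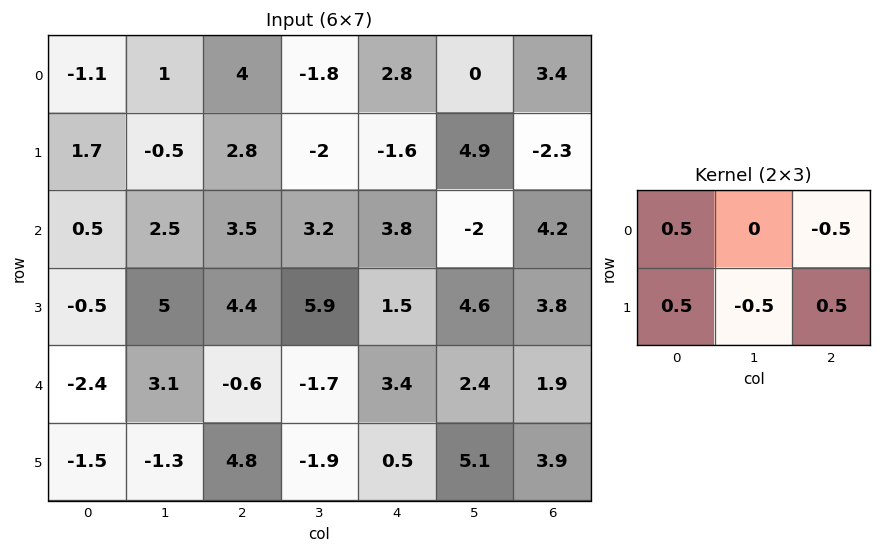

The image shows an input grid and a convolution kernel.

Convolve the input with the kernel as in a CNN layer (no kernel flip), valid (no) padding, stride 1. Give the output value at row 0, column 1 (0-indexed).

The receptive field on the input at this output position is [1 4 -1.8 / -0.5 2.8 -2]. Elementwise product with the kernel and sum: 1·0.5 + -1.8·-0.5 + -0.5·0.5 + 2.8·-0.5 + -2·0.5.

-1.25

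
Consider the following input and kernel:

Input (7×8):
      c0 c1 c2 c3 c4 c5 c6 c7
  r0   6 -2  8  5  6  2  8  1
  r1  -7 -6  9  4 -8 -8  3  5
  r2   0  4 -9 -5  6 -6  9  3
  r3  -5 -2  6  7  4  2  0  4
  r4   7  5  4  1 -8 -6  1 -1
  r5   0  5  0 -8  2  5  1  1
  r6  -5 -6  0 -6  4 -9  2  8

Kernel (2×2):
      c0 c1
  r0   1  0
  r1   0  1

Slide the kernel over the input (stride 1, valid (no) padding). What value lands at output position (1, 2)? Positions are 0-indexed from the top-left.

4

The receptive field on the input at this output position is [9 4 / -9 -5]. Elementwise product with the kernel and sum: 9·1 + -5·1.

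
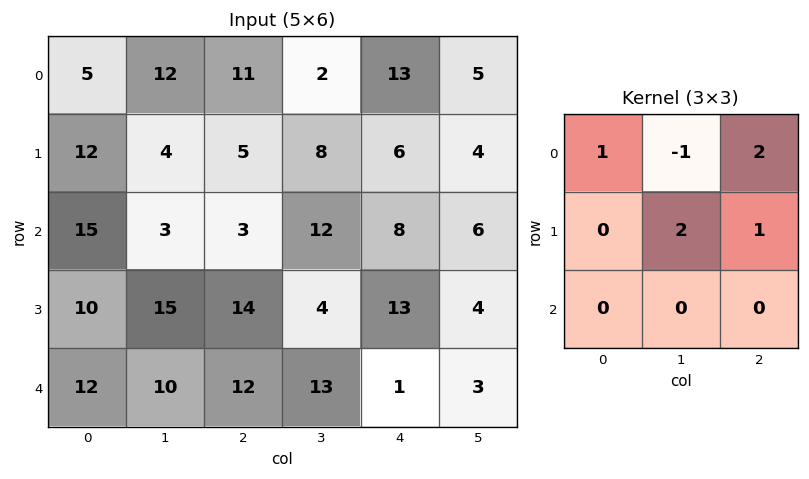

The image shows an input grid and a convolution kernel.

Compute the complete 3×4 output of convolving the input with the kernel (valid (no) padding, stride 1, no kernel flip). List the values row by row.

Output[0,0]: The receptive field on the input at this output position is [5 12 11 / 12 4 5 / 15 3 3]. Elementwise product with the kernel and sum: 5·1 + 12·-1 + 11·2 + 4·2 + 5·1.

28 23 57 15
27 33 41 32
62 56 28 46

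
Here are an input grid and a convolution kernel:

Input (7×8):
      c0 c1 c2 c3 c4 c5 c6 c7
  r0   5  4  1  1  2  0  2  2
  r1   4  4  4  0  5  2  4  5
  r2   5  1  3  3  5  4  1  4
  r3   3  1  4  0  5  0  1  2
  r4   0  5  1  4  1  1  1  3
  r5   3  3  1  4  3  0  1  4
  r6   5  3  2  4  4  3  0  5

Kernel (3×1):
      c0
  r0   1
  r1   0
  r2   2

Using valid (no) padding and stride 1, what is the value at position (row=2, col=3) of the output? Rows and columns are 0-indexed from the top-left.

The receptive field on the input at this output position is [3 / 0 / 4]. Elementwise product with the kernel and sum: 3·1 + 4·2.

11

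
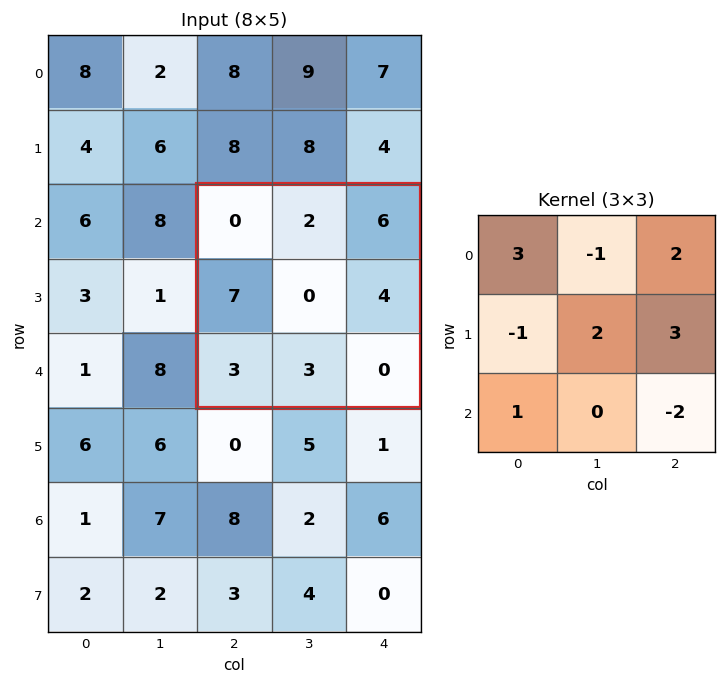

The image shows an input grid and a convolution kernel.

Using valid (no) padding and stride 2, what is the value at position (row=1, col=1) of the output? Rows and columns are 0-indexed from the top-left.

The receptive field on the input at this output position is [0 2 6 / 7 0 4 / 3 3 0]. Elementwise product with the kernel and sum: 0·3 + 2·-1 + 6·2 + 7·-1 + 0·2 + 4·3 + 3·1 + 0·-2.

18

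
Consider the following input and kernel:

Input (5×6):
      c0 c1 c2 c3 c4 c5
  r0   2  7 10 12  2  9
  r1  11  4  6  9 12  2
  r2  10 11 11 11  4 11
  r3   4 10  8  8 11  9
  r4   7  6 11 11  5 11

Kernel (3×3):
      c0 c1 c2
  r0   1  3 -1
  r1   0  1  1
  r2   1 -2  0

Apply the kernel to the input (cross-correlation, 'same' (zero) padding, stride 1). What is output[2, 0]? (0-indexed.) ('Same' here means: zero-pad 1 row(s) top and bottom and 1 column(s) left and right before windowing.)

The receptive field on the zero-padded input at this output position is [0 11 4 / 0 10 11 / 0 4 10]. Elementwise product with the kernel and sum: 0·1 + 11·3 + 4·-1 + 10·1 + 11·1 + 0·1 + 4·-2.

42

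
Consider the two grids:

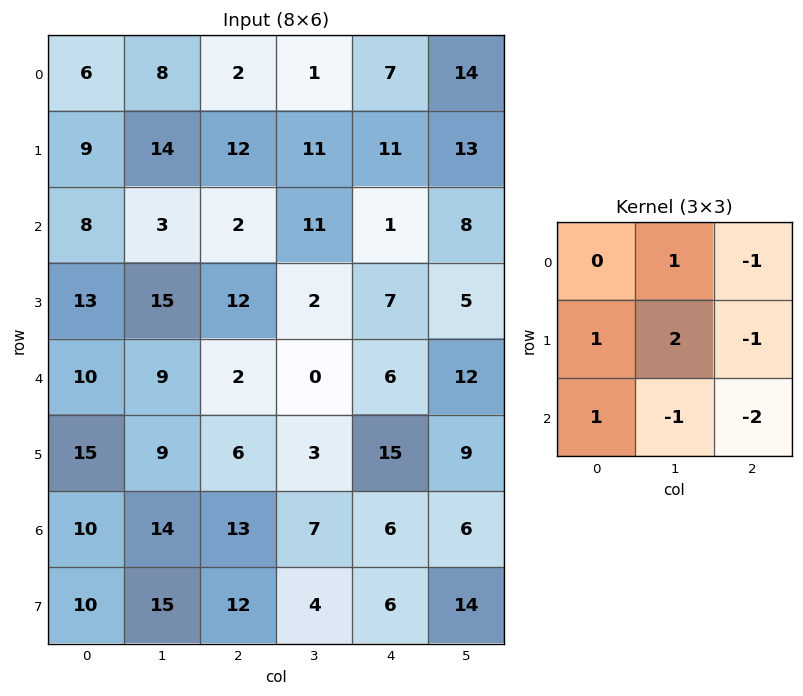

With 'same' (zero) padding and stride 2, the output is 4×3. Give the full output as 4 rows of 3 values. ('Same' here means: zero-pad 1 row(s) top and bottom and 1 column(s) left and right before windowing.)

Output[0,0]: The receptive field on the zero-padded input at this output position is [0 0 0 / 0 6 8 / 0 9 14]. Elementwise product with the kernel and sum: 0·1 + 0·-1 + 0·1 + 6·2 + 8·-1 + 0·1 + 9·-1 + 14·-2.
Output[0,1]: The receptive field on the zero-padded input at this output position is [0 0 0 / 8 2 1 / 14 12 11]. Elementwise product with the kernel and sum: 0·1 + 0·-1 + 8·1 + 2·2 + 1·-1 + 14·1 + 12·-1 + 11·-2.

-33 -9 -25
-35 -4 -12
-24 20 -28
-28 31 -11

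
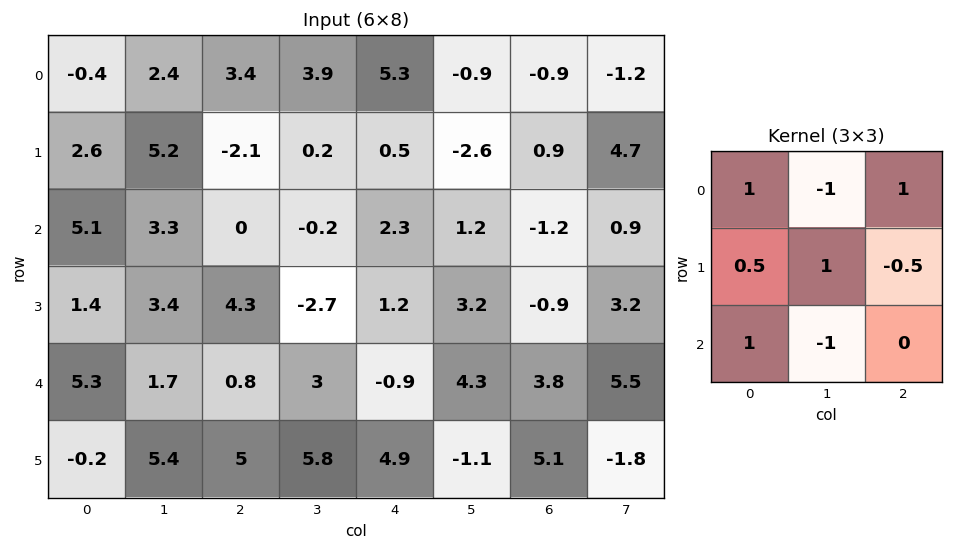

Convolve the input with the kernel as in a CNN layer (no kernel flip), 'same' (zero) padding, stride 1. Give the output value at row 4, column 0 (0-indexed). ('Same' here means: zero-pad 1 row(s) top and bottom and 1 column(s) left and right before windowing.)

6.65

The receptive field on the zero-padded input at this output position is [0 1.4 3.4 / 0 5.3 1.7 / 0 -0.2 5.4]. Elementwise product with the kernel and sum: 0·1 + 1.4·-1 + 3.4·1 + 0·0.5 + 5.3·1 + 1.7·-0.5 + 0·1 + -0.2·-1.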